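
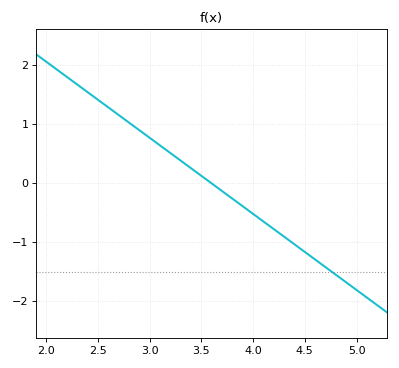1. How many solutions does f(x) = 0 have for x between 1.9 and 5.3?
1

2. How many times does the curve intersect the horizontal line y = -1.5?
1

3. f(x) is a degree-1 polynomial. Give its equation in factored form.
y = -1.29(x - 3.6)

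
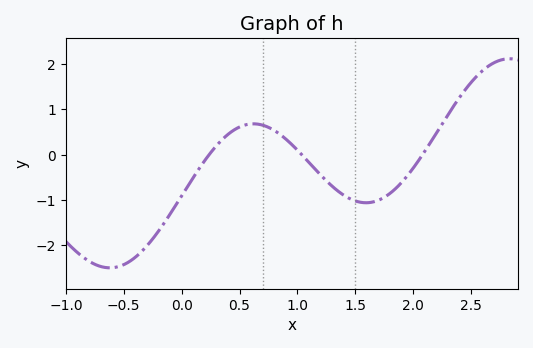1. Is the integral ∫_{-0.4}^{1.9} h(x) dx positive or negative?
negative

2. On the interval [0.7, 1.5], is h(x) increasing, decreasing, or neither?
decreasing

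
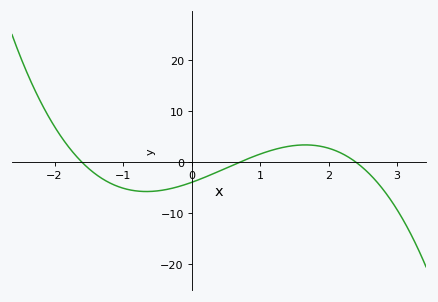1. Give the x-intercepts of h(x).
-1.6, 0.7, 2.4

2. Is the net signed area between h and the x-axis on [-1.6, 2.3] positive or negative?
negative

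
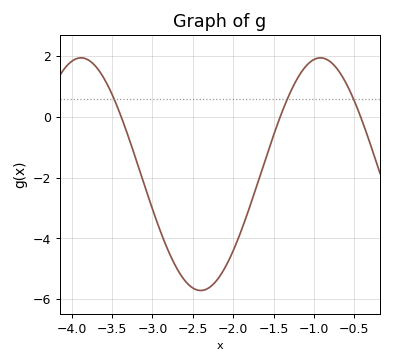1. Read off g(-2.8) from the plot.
-4.44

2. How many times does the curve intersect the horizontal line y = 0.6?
3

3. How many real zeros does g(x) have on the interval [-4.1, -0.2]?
3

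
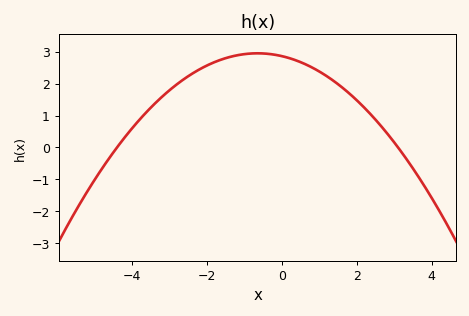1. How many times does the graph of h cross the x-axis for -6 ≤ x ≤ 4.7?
2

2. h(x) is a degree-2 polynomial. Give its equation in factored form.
y = -0.21(x + 4.4)(x - 3.1)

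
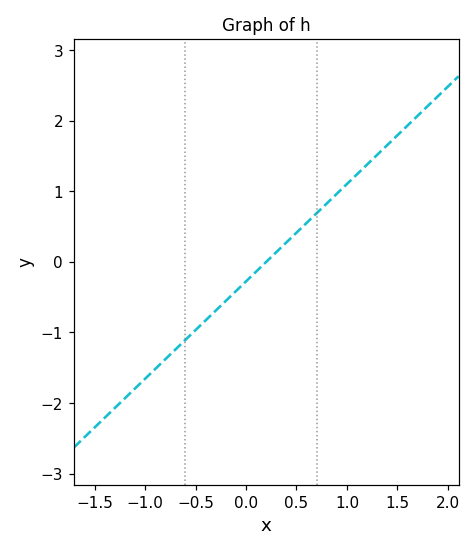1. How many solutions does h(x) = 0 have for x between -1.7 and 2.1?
1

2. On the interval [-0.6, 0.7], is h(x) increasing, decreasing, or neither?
increasing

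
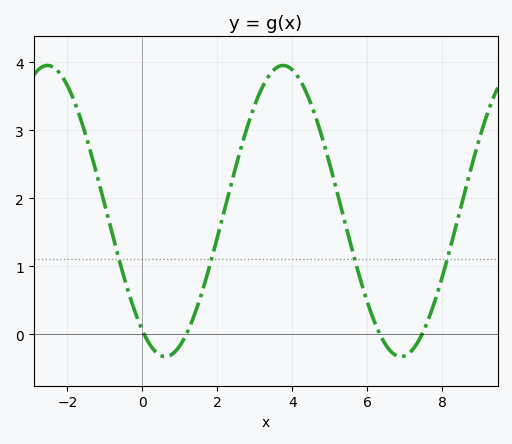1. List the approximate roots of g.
0, 1.2, 6.4, 7.4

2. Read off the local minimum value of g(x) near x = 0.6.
-0.3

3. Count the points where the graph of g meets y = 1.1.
4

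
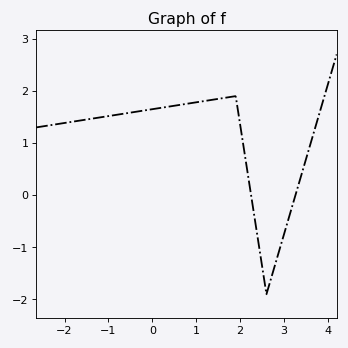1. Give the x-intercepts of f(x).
2.25, 3.26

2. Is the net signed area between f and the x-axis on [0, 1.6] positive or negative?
positive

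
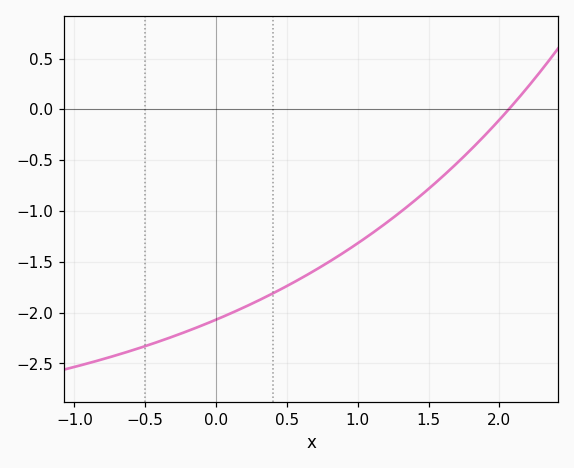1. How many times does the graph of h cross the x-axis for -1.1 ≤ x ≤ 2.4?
1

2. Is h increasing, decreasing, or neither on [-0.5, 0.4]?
increasing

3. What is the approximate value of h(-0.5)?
-2.35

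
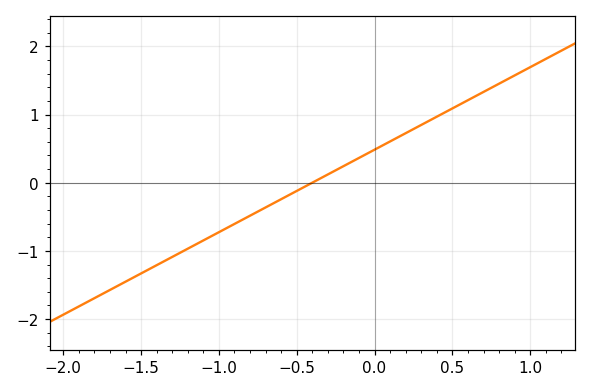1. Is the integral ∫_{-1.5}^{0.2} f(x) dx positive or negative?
negative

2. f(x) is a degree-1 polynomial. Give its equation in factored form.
y = 1.21(x + 0.4)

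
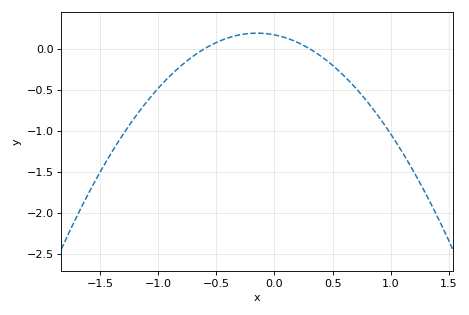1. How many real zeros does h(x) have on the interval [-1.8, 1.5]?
2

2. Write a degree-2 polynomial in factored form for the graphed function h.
y = -0.93(x + 0.6)(x - 0.3)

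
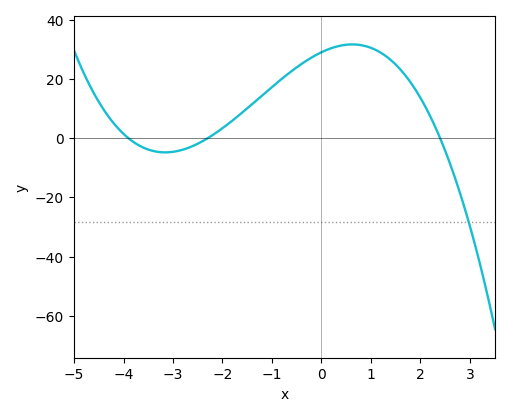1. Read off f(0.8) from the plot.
31.5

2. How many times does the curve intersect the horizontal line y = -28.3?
1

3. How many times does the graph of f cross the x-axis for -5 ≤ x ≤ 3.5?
3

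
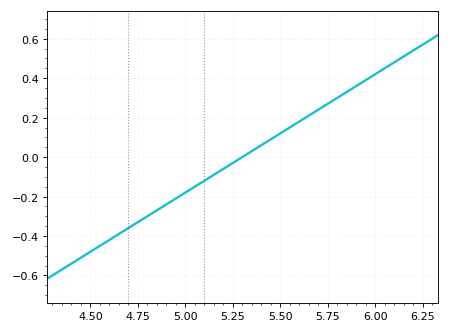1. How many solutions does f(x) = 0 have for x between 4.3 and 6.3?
1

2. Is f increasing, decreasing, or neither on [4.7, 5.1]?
increasing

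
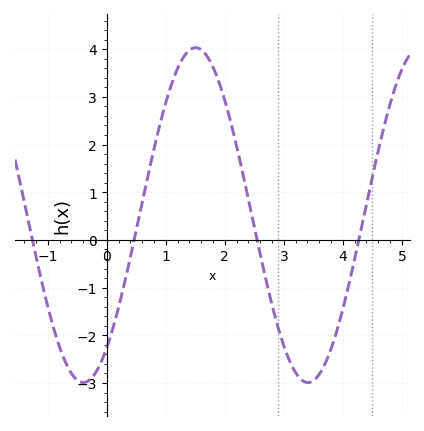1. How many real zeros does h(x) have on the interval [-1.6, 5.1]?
4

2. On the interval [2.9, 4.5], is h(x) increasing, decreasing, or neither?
neither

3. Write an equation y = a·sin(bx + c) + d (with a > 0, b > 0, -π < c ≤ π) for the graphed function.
y = 3.51sin(1.65x - 0.912) + 0.52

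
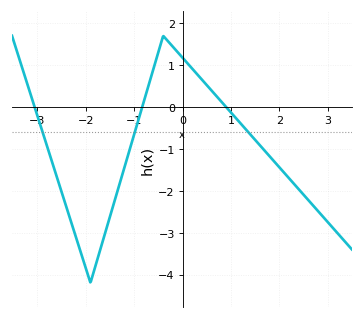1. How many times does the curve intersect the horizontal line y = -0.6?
3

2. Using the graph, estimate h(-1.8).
-3.81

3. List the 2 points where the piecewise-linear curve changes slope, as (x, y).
(-1.9, -4.2); (-0.4, 1.7)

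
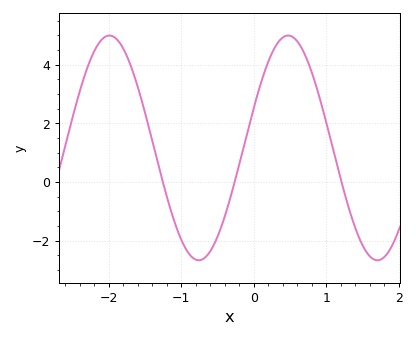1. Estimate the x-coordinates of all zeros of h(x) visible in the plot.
-1.25, -0.262, 1.21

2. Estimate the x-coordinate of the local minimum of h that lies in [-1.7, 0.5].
-0.757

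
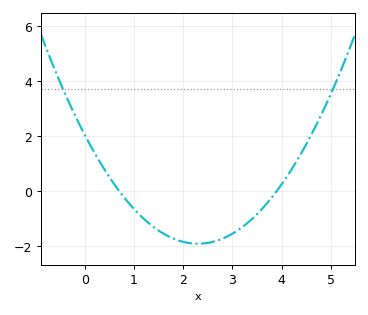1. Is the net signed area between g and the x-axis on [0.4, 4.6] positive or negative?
negative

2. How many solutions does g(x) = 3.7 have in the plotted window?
2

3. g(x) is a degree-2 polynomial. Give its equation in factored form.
y = 0.75(x - 0.7)(x - 3.9)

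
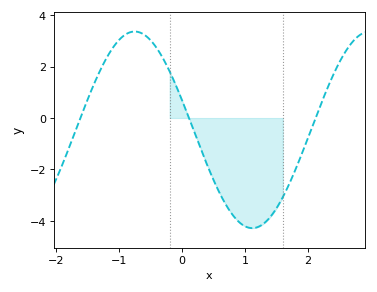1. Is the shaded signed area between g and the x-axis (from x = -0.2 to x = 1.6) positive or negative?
negative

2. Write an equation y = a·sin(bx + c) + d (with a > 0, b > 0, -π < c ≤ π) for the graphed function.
y = 3.82sin(1.68x + 2.84) - 0.46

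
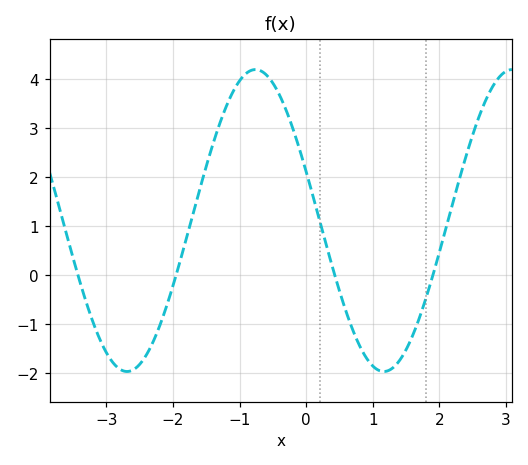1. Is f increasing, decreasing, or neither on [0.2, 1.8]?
neither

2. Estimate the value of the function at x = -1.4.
2.7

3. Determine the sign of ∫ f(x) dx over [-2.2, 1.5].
positive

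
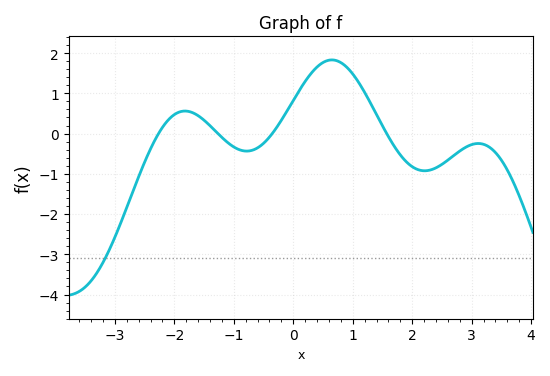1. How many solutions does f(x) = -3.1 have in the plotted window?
1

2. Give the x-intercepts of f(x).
-2.2, -1.2, -0.4, 1.6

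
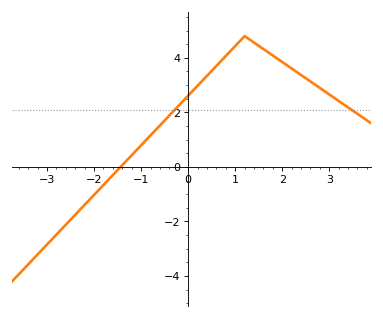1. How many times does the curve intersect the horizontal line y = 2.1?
2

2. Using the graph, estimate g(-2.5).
-2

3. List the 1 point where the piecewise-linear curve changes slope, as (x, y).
(1.2, 4.8)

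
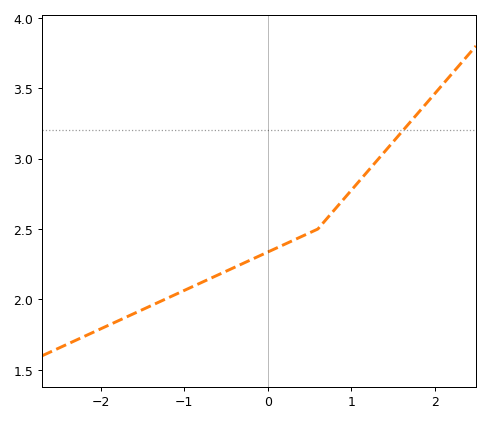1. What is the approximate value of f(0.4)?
2.45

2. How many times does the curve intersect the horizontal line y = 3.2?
1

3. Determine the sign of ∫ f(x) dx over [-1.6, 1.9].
positive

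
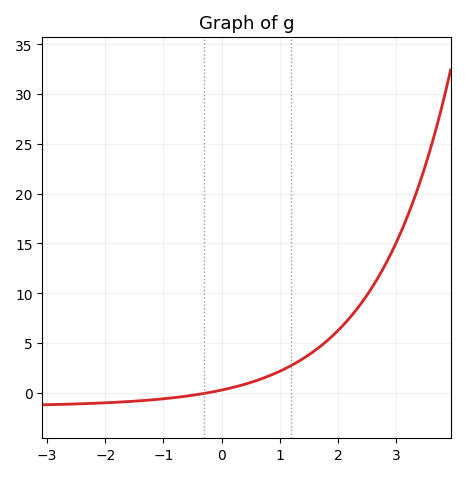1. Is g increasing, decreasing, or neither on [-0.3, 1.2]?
increasing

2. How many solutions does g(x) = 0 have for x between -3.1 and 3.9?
1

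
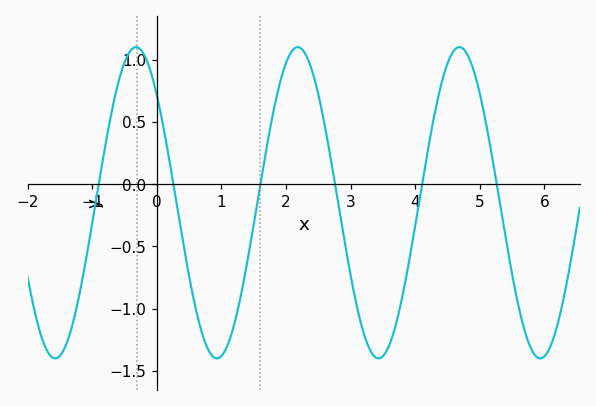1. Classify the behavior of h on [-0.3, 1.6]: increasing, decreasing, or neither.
neither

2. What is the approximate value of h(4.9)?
0.921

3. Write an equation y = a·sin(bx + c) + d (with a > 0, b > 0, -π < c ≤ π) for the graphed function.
y = 1.25sin(2.51x + 2.38) - 0.15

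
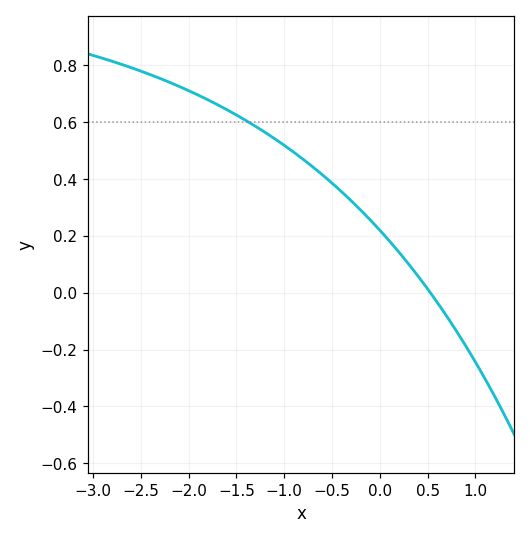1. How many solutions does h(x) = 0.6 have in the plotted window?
1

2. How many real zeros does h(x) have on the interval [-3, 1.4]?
1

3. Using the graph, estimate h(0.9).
-0.18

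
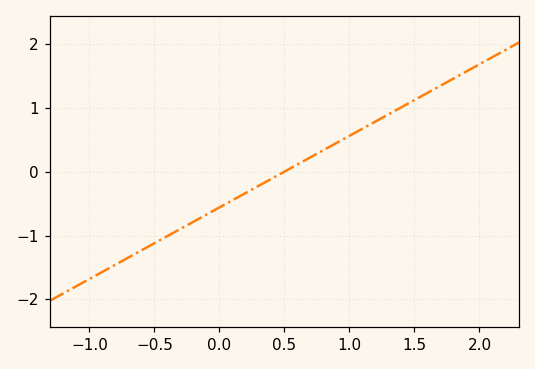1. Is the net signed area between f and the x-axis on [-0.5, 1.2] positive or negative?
negative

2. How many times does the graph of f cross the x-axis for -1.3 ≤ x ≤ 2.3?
1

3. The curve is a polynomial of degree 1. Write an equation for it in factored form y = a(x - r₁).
y = 1.12(x - 0.5)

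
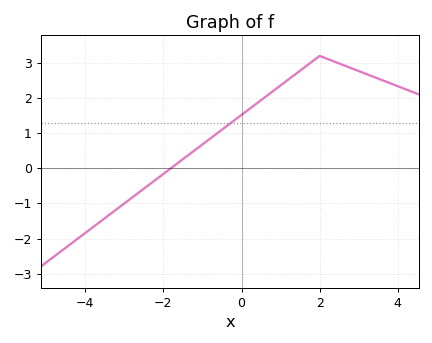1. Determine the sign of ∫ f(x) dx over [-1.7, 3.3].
positive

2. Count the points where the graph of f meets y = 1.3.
1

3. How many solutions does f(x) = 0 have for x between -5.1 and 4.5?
1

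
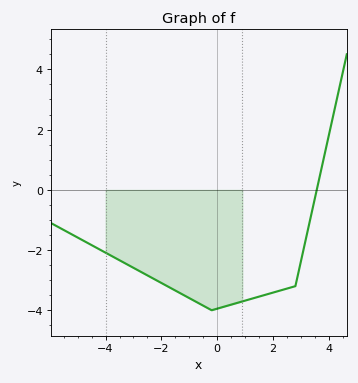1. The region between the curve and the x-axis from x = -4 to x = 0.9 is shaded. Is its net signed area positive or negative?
negative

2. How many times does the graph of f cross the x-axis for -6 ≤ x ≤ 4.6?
1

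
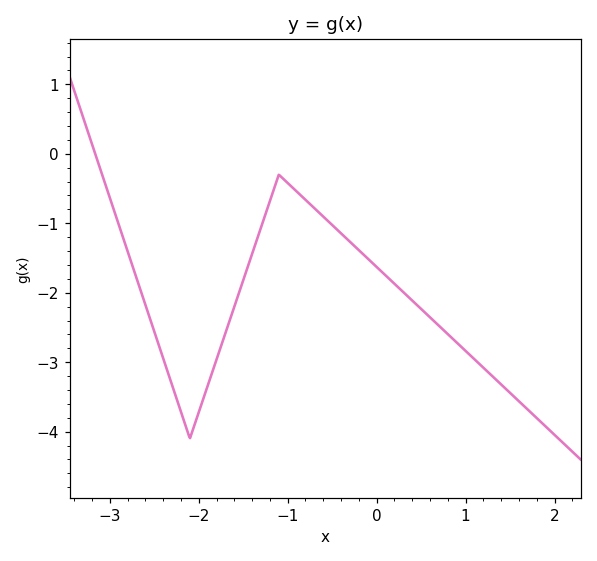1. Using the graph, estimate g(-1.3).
-1.1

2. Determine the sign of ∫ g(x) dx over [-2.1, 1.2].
negative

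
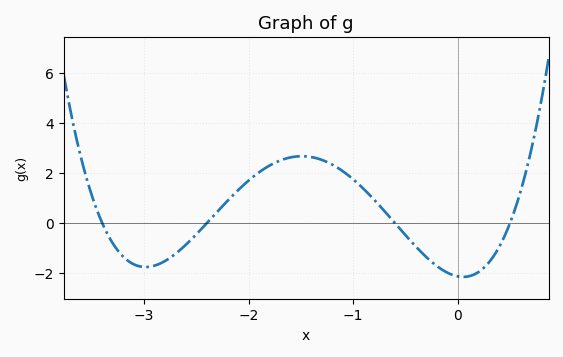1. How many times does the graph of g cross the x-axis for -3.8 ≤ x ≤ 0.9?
4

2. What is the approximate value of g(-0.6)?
0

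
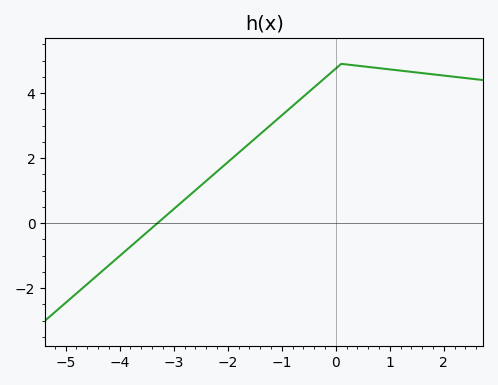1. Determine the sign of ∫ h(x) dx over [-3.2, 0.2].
positive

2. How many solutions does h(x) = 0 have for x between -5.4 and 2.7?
1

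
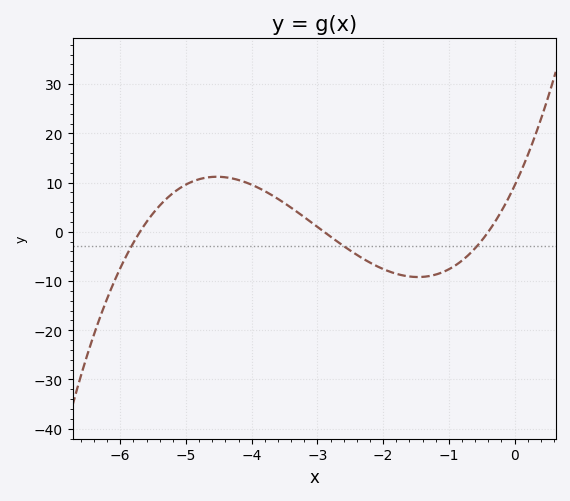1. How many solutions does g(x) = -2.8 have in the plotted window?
3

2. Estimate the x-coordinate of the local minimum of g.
-1.5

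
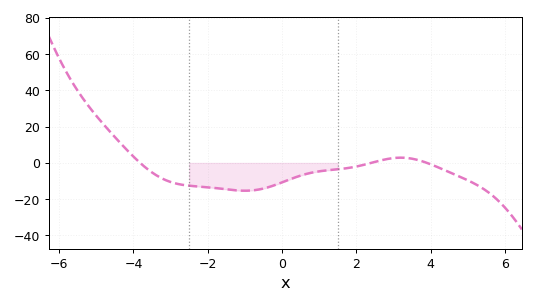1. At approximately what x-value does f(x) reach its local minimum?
-1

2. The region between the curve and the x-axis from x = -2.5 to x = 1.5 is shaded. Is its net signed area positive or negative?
negative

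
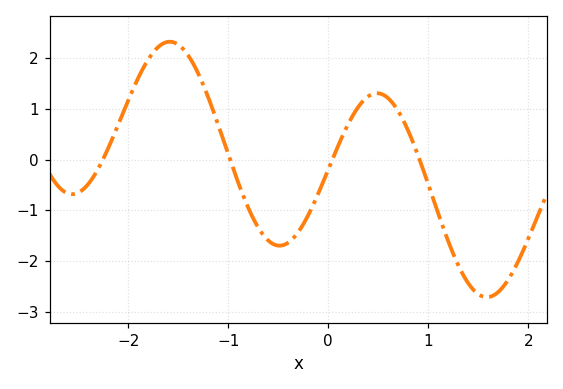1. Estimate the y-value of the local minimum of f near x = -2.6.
-0.683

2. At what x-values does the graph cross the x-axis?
-2.25, -0.983, 0.041, 0.913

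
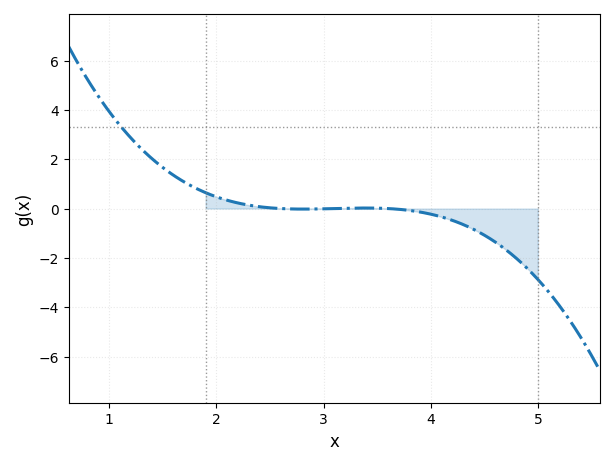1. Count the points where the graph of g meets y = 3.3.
1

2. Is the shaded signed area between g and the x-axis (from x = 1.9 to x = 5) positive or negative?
negative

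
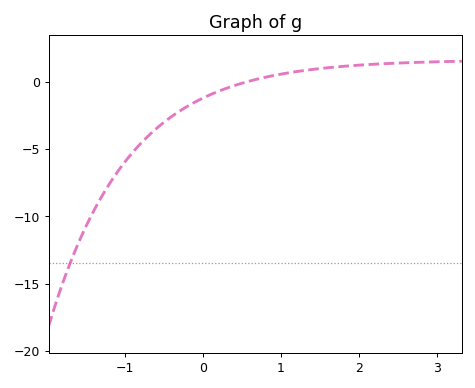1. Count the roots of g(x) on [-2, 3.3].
1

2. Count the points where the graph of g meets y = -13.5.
1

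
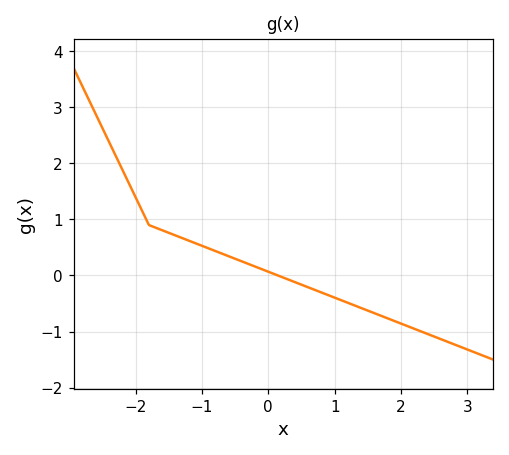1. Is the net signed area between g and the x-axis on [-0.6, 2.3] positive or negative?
negative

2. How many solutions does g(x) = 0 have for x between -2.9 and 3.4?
1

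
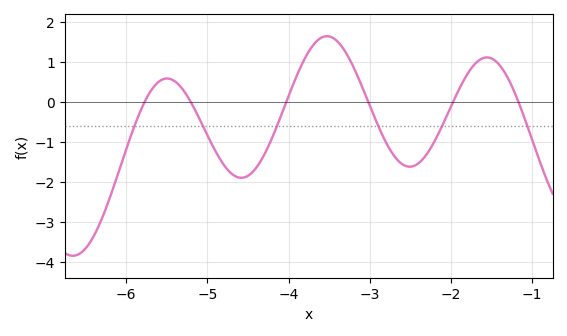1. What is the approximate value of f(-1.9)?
0.3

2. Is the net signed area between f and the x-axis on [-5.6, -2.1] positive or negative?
negative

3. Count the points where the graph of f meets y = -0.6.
6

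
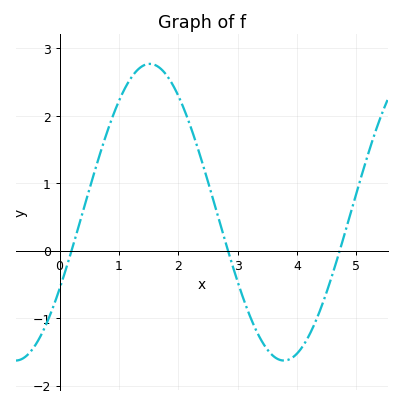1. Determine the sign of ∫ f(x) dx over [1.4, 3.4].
positive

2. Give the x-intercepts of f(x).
0.2, 2.8, 4.7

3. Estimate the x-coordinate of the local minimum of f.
3.8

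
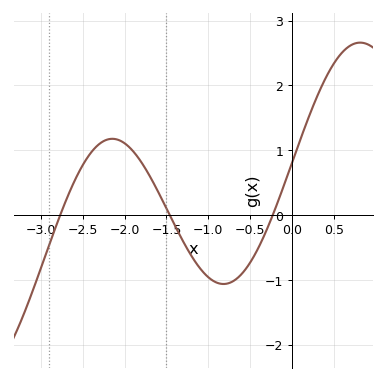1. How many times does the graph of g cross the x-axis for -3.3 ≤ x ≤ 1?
3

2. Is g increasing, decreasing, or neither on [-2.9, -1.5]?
neither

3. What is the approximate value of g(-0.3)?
-0.223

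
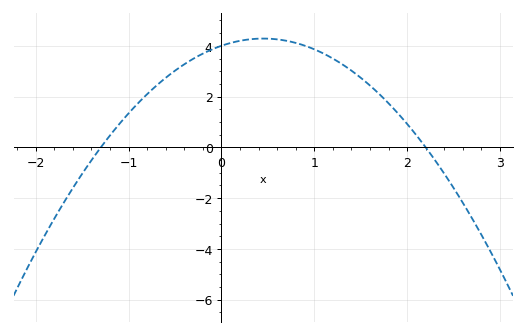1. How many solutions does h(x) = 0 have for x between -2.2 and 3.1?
2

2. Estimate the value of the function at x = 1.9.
1.34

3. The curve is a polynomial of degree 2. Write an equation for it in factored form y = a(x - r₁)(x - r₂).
y = -1.4(x + 1.3)(x - 2.2)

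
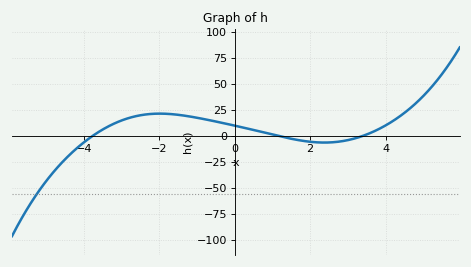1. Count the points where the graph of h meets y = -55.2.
1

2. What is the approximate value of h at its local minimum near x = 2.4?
-6.28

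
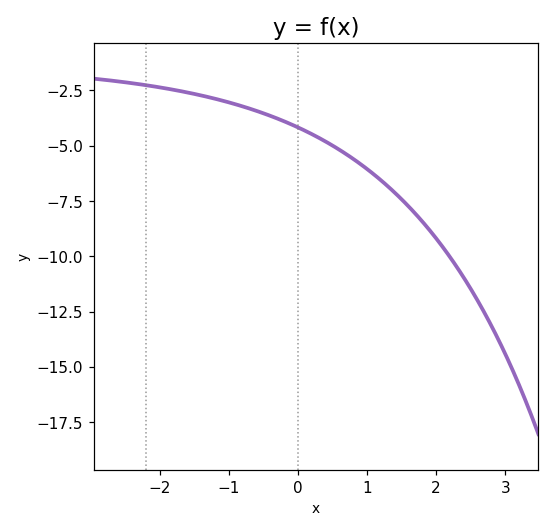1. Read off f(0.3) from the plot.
-4.64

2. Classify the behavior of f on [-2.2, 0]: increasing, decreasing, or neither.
decreasing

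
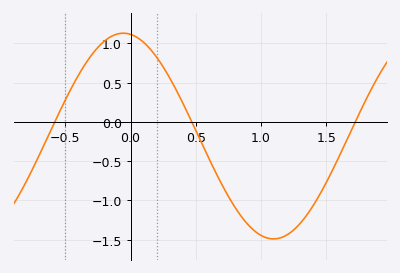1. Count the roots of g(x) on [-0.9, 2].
3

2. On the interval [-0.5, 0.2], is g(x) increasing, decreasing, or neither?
neither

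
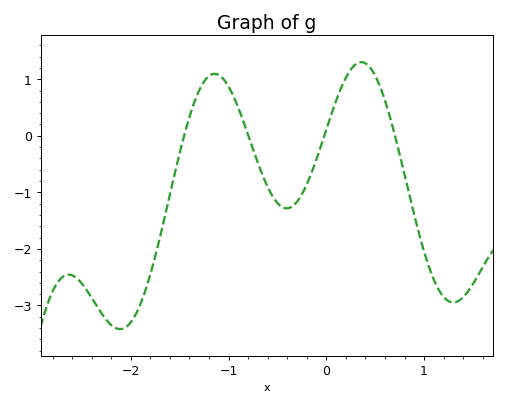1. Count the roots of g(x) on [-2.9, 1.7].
4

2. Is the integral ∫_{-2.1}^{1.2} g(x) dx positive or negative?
negative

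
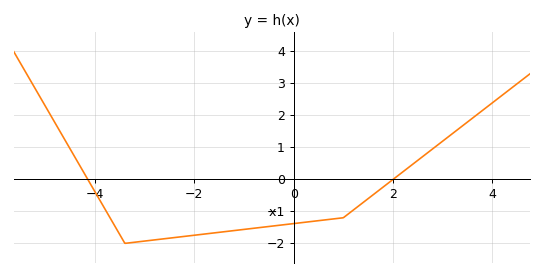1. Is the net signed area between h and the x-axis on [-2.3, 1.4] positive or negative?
negative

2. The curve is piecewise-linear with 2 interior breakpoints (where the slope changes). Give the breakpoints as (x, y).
(-3.4, -2); (1, -1.2)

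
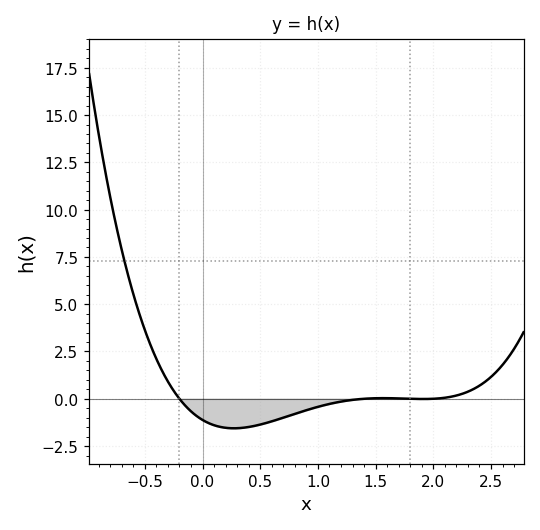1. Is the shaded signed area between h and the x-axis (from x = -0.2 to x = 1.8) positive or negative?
negative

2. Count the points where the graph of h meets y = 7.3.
1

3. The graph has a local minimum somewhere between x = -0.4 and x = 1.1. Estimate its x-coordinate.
0.3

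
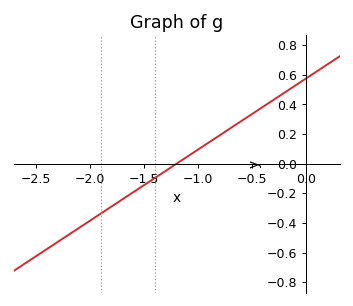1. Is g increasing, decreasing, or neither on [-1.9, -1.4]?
increasing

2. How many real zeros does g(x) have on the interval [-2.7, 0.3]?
1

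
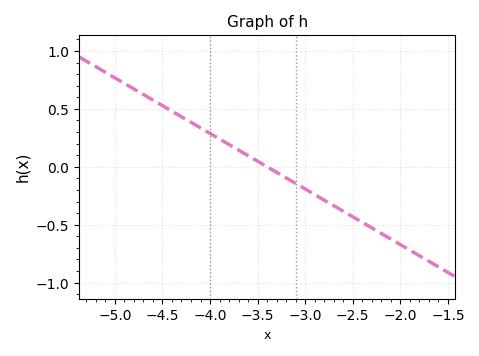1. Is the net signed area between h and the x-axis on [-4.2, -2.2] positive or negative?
negative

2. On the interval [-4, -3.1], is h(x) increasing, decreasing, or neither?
decreasing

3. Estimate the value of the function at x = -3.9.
0.24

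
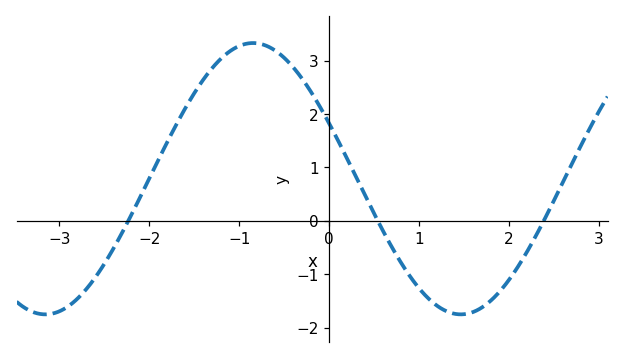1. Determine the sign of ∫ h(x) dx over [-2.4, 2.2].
positive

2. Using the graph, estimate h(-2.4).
-0.519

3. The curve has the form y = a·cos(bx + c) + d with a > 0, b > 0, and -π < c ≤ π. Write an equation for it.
y = 2.54cos(1.36x + 1.15) + 0.79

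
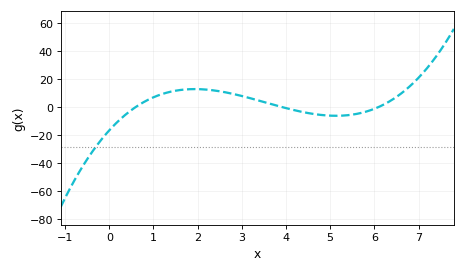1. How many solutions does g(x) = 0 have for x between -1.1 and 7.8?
3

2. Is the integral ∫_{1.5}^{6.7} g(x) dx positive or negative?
positive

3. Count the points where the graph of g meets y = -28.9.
1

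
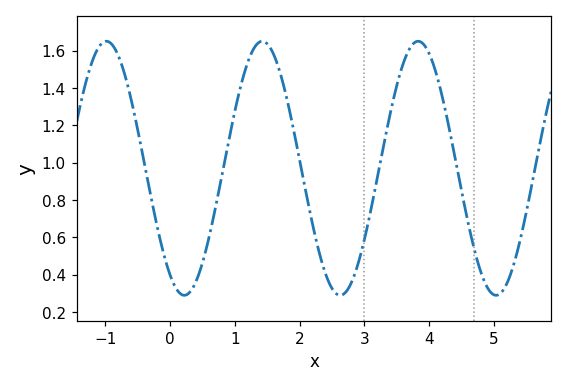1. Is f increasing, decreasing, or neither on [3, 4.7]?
neither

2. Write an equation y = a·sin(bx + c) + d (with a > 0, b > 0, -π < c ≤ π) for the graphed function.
y = 0.68sin(2.61x - 2.14) + 0.97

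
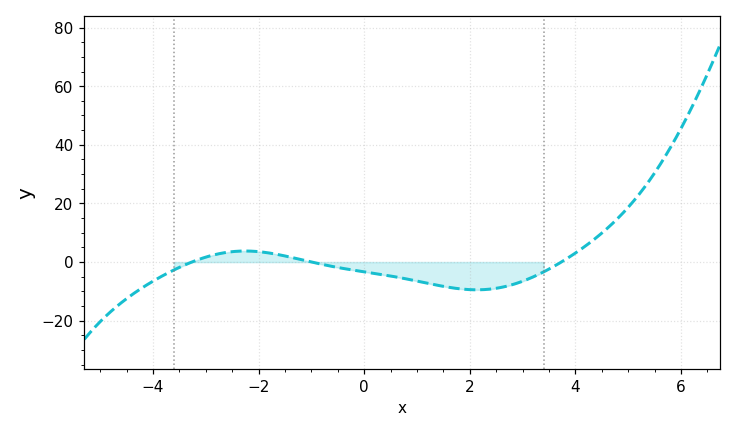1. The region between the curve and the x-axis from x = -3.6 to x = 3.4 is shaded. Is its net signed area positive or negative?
negative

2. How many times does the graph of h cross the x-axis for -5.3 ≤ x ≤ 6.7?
3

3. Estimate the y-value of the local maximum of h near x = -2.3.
4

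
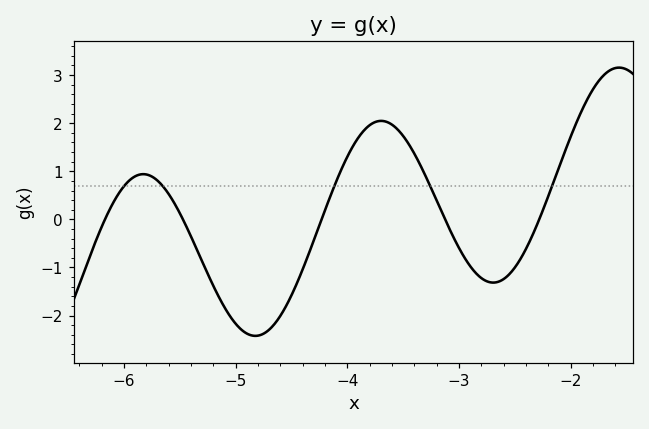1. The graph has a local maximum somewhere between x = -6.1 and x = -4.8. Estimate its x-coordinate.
-5.83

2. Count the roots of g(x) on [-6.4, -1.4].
5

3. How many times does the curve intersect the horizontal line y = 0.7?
5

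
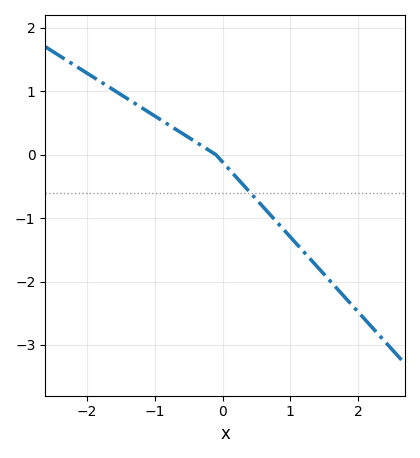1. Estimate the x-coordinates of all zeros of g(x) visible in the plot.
-0.1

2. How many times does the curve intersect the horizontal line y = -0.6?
1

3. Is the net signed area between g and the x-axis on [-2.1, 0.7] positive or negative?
positive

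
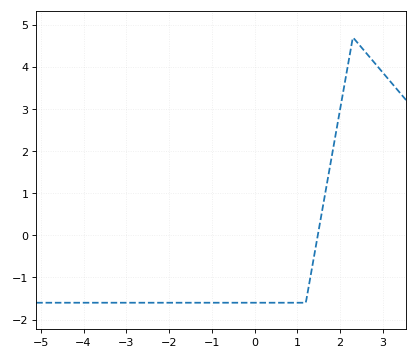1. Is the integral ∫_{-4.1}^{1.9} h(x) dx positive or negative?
negative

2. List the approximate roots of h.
1.4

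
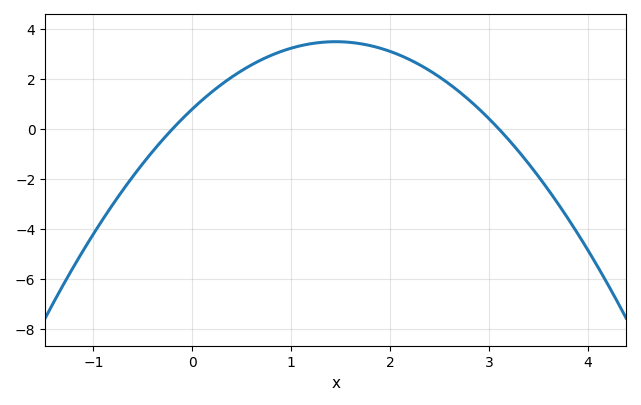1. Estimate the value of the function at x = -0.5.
-1.4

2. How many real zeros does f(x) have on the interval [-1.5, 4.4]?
2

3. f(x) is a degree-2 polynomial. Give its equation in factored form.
y = -1.28(x + 0.2)(x - 3.1)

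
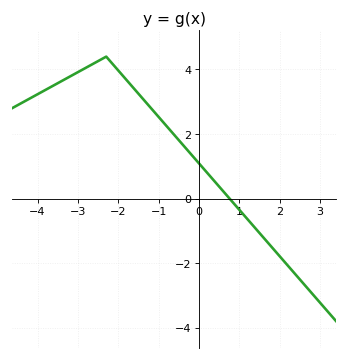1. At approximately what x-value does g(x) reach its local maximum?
-2.4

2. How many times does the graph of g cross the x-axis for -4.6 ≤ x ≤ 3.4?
1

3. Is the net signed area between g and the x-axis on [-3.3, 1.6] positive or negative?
positive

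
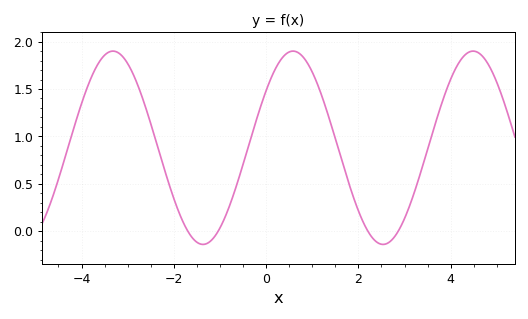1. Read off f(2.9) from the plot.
0.05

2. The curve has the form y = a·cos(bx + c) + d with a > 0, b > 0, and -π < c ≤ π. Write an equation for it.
y = 1.02cos(1.6x - 0.94) + 0.88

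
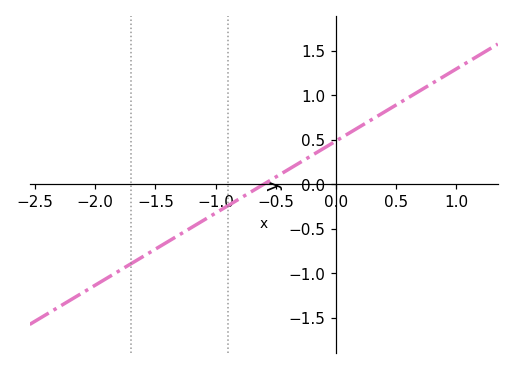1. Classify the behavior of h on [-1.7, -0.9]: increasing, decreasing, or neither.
increasing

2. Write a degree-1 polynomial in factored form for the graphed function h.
y = 0.81(x + 0.6)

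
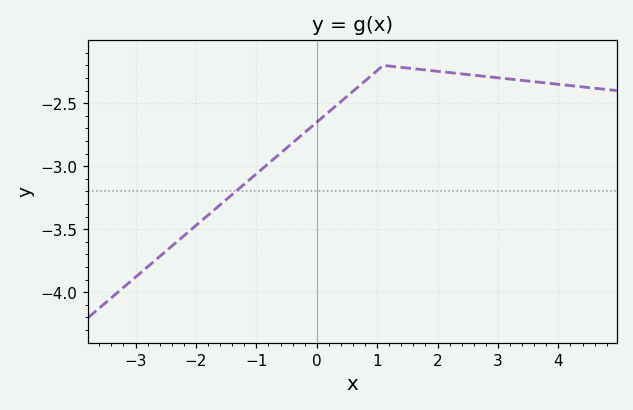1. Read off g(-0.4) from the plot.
-2.8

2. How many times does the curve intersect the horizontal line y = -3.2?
1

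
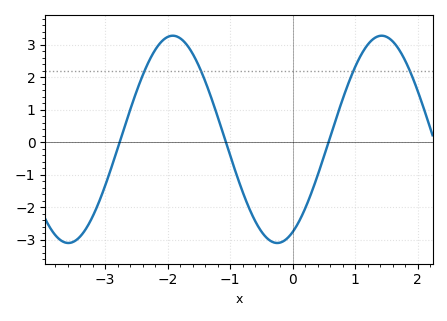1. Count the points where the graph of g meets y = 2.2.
4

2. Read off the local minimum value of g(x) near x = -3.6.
-3.1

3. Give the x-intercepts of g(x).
-2.8, -1.1, 0.6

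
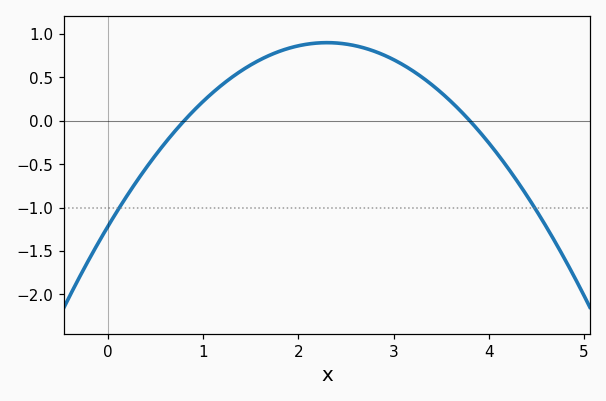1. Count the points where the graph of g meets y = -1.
2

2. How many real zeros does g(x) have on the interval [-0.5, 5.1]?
2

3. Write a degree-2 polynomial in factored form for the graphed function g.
y = -0.4(x - 0.8)(x - 3.8)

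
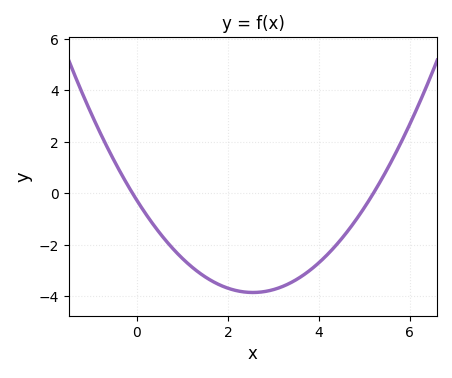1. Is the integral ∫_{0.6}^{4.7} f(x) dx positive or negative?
negative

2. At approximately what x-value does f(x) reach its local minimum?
2.55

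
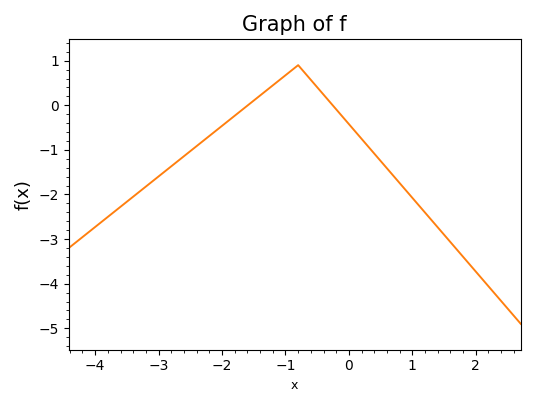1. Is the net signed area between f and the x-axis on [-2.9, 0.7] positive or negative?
negative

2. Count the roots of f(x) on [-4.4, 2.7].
2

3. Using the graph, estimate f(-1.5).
0.106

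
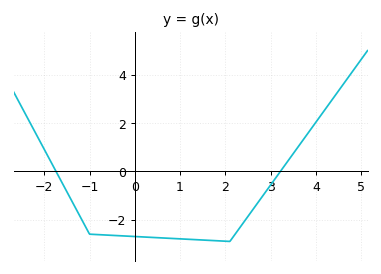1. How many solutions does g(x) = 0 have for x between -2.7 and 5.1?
2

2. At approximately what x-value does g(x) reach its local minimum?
2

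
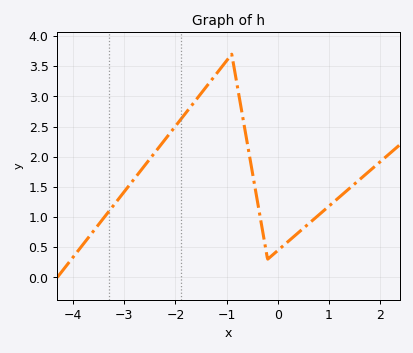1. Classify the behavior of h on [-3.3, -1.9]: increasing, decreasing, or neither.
increasing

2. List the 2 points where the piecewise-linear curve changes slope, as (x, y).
(-0.9, 3.7); (-0.2, 0.3)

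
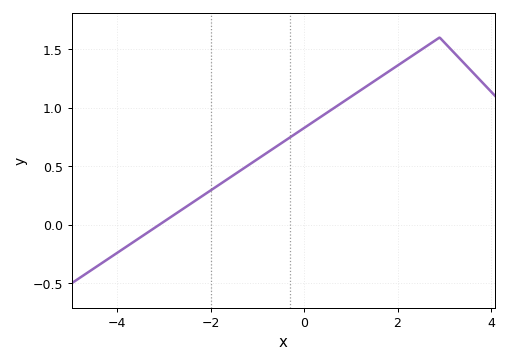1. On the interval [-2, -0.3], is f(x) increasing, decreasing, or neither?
increasing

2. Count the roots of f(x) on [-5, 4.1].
1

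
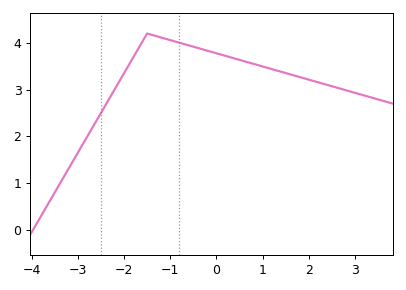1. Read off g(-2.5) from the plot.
2.5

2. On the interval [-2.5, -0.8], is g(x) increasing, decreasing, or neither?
neither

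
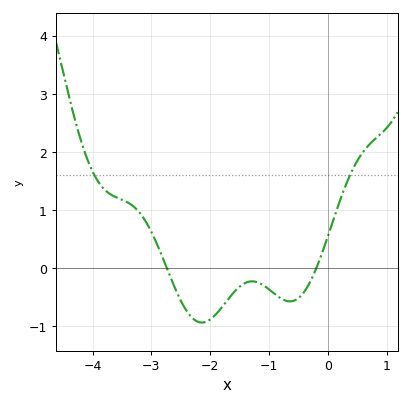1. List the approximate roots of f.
-2.74, -0.192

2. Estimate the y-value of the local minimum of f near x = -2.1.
-0.944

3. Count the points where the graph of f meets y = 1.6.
2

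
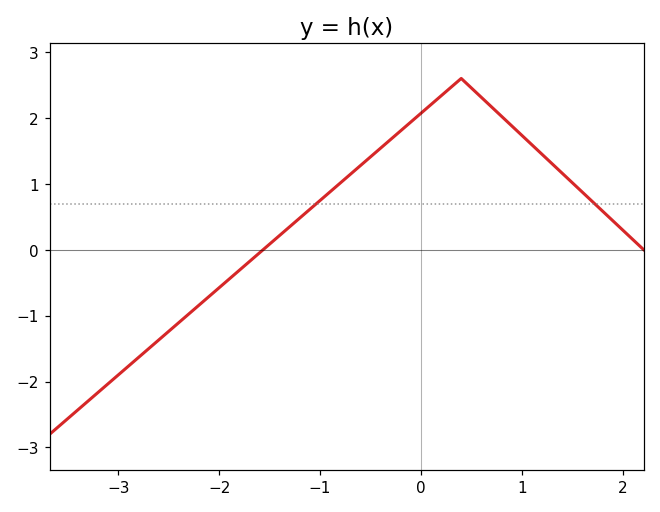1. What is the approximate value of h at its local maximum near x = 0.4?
2.6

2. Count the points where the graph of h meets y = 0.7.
2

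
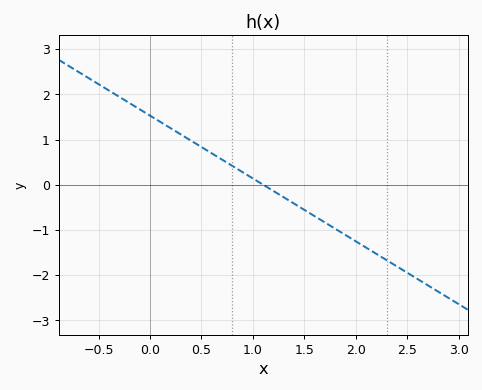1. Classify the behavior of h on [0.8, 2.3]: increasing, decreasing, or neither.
decreasing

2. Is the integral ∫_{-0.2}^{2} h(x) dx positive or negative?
positive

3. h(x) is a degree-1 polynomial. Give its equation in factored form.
y = -1.39(x - 1.1)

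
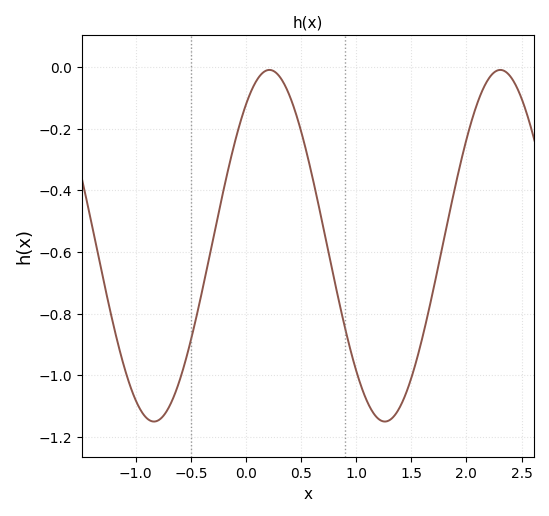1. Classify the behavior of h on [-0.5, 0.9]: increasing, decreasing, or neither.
neither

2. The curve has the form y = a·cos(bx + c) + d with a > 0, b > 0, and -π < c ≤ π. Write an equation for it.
y = 0.57cos(3x - 0.64) - 0.58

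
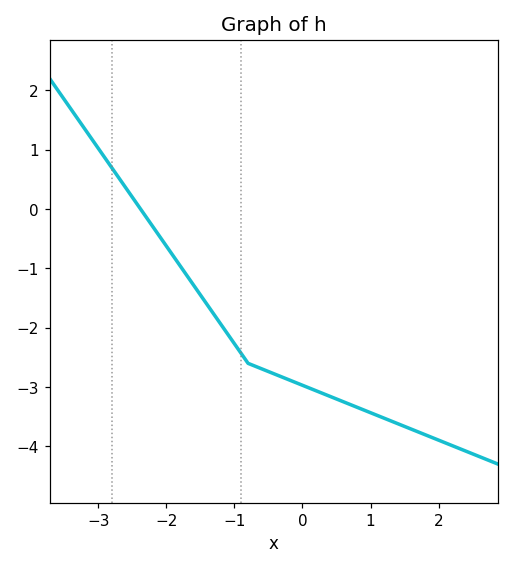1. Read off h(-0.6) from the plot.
-2.69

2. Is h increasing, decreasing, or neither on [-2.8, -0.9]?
decreasing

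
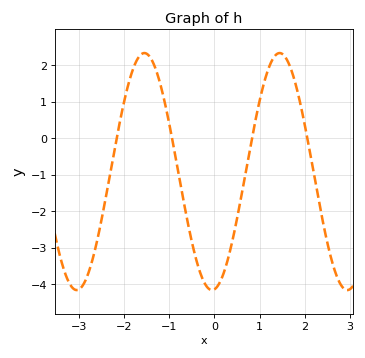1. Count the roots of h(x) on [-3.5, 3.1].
4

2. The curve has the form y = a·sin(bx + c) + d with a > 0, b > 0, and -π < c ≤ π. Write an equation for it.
y = 3.25sin(2.1x - 1.5) - 0.91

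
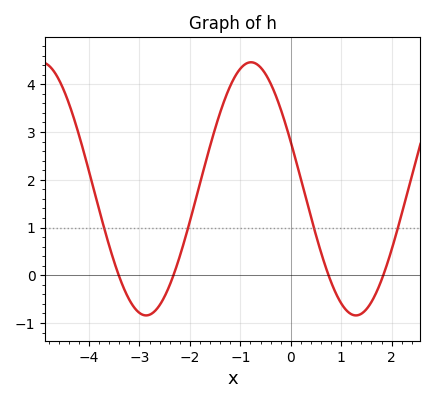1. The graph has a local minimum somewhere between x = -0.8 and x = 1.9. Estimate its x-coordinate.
1.29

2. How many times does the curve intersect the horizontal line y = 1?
4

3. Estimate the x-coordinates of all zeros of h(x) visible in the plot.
-3.41, -2.33, 0.75, 1.83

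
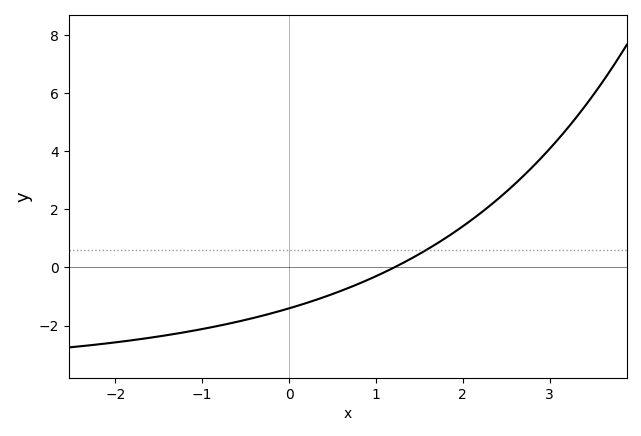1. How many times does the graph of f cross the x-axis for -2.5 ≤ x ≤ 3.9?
1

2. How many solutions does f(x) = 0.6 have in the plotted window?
1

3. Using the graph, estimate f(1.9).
1.2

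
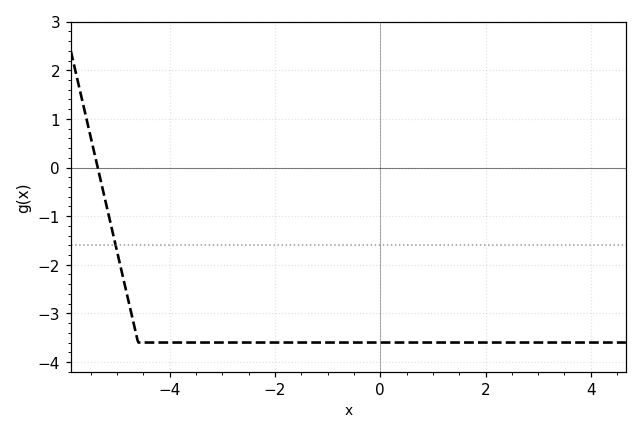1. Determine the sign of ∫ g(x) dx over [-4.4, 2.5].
negative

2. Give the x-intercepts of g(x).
-5.4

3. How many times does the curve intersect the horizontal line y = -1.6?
1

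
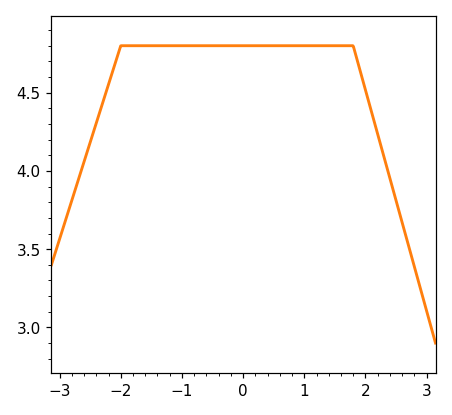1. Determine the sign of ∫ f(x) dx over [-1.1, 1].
positive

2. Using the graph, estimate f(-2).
4.8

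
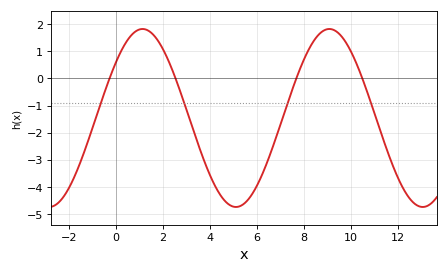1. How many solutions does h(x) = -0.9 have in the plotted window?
4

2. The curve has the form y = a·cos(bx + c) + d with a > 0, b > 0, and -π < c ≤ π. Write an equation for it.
y = 3.29cos(0.79x - 0.892) - 1.46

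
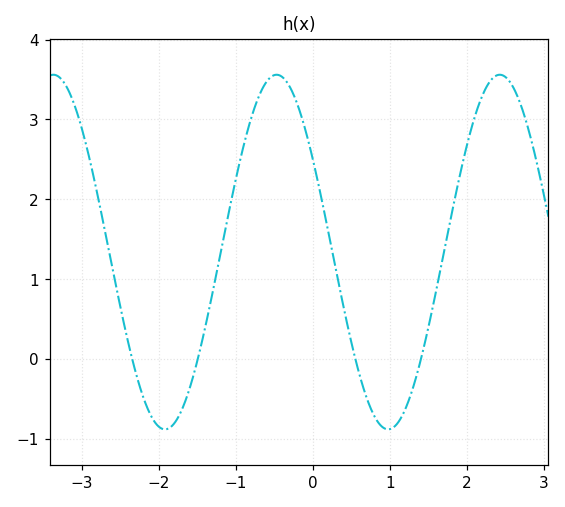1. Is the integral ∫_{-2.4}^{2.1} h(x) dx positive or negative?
positive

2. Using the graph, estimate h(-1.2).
1.3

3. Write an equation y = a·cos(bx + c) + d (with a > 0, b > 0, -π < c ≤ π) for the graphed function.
y = 2.22cos(2.2x + 1) + 1.34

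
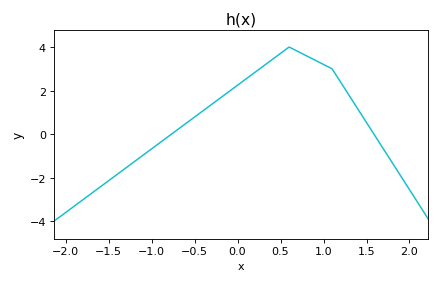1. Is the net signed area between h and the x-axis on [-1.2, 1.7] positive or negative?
positive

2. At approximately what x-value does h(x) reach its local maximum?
0.601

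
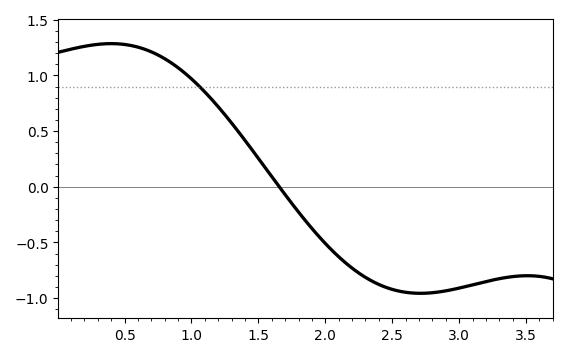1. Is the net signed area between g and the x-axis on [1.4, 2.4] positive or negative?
negative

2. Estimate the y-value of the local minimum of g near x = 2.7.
-0.957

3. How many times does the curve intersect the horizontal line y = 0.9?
1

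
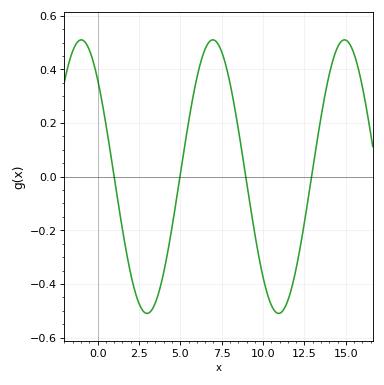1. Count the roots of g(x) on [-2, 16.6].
4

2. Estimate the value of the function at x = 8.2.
0.287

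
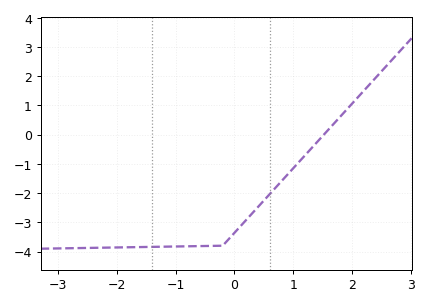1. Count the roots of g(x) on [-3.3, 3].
1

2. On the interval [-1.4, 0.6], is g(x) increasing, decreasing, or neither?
increasing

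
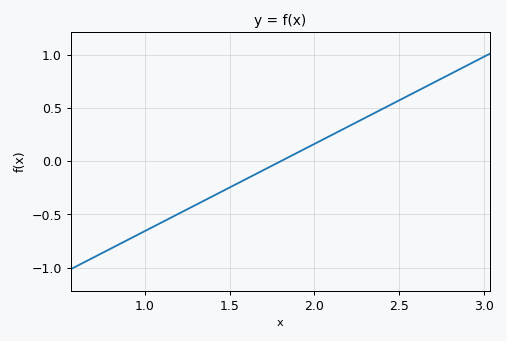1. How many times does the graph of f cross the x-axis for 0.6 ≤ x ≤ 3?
1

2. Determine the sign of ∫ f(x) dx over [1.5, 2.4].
positive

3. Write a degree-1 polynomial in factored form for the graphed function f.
y = 0.82(x - 1.8)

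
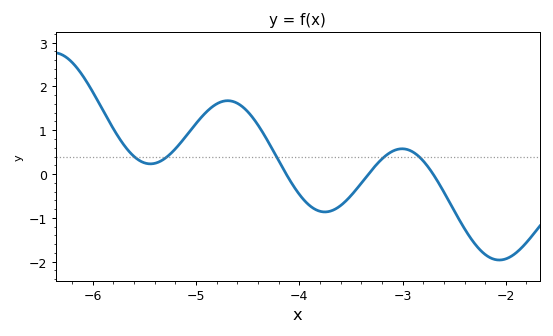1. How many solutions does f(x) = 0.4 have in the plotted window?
5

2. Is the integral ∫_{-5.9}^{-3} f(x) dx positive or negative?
positive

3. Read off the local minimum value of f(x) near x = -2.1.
-2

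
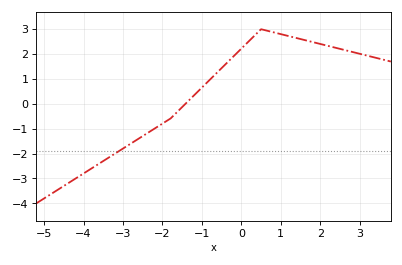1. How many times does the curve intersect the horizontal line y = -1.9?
1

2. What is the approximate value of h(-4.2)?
-3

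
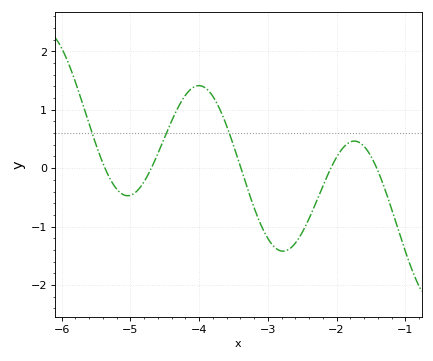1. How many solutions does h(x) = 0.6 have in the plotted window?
3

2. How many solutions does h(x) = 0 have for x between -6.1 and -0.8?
5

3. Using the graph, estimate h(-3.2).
-0.7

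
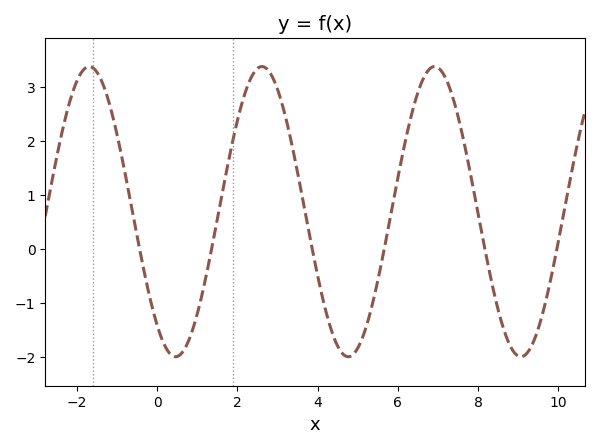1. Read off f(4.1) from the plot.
-0.8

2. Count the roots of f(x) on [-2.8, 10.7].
6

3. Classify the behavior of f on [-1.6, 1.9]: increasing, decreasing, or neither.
neither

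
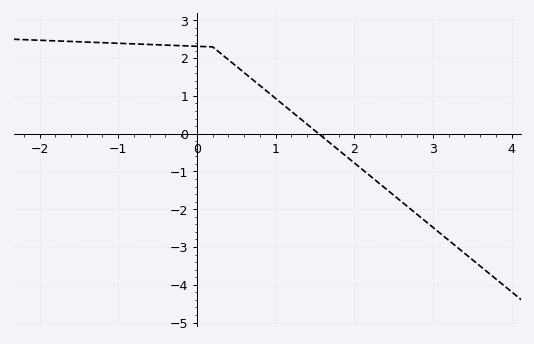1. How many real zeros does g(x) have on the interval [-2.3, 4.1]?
1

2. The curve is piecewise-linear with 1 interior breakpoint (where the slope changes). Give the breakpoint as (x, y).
(0.2, 2.3)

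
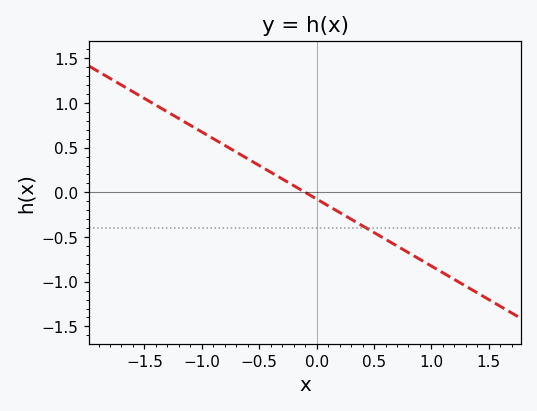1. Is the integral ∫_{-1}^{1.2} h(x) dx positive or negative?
negative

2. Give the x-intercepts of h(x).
-0.1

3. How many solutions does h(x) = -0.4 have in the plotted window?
1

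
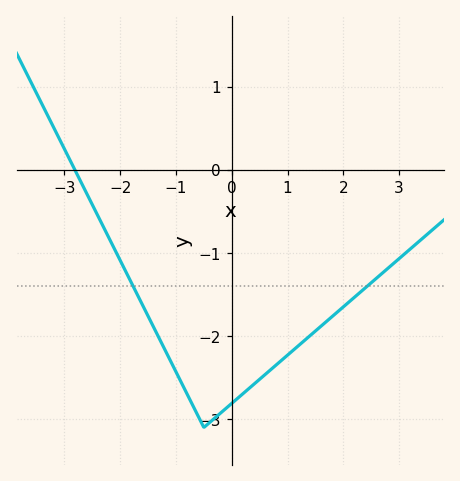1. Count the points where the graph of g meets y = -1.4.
2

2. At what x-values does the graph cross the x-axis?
-2.81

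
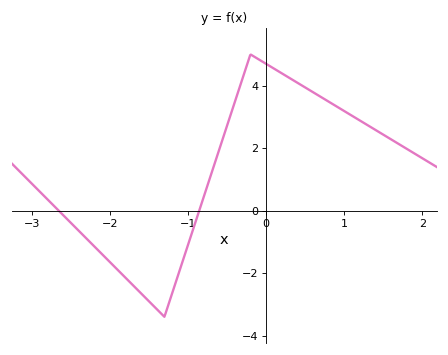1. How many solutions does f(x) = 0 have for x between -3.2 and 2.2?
2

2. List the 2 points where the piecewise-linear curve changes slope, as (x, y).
(-1.3, -3.4); (-0.2, 5)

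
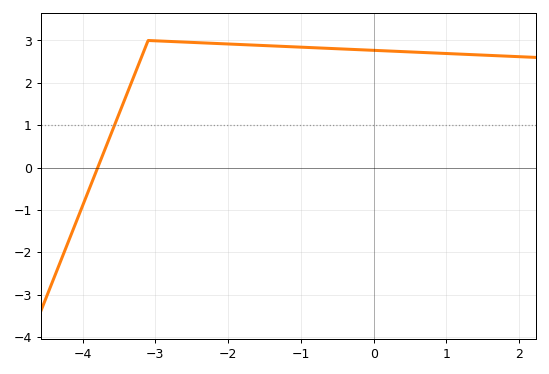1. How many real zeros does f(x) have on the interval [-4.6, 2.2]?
1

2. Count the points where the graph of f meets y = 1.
1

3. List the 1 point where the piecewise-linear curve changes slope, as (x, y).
(-3.1, 3)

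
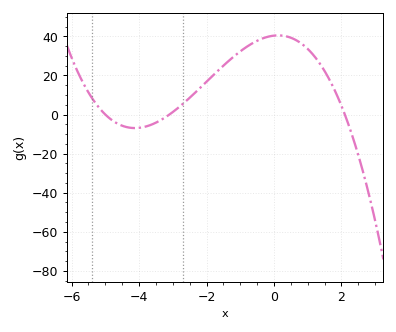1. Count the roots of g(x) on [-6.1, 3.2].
3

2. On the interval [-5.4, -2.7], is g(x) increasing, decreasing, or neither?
neither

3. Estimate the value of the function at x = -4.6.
-4.98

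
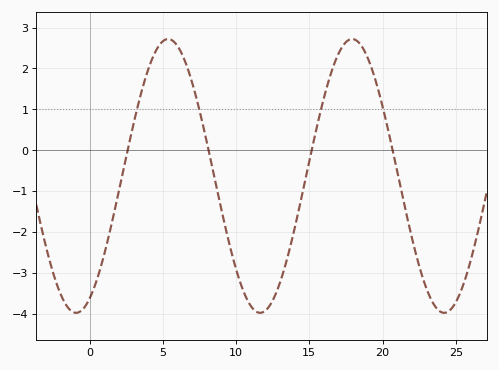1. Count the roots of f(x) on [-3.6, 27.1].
4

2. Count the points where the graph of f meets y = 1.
4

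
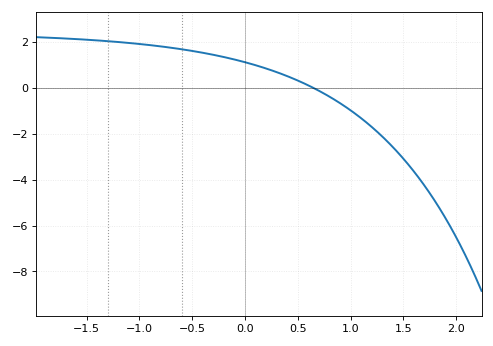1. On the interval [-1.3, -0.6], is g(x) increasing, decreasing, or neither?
decreasing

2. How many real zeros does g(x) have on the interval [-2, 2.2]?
1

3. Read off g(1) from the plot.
-0.977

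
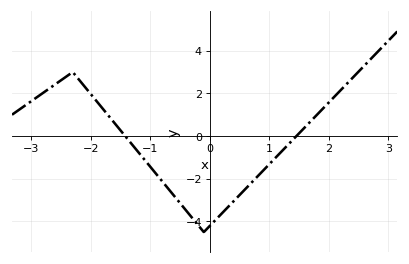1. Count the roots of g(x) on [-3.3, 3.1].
2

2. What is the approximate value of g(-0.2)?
-4.2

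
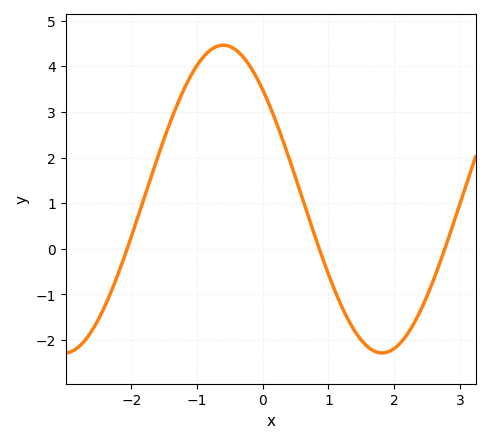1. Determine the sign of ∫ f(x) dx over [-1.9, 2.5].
positive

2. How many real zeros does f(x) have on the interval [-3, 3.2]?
3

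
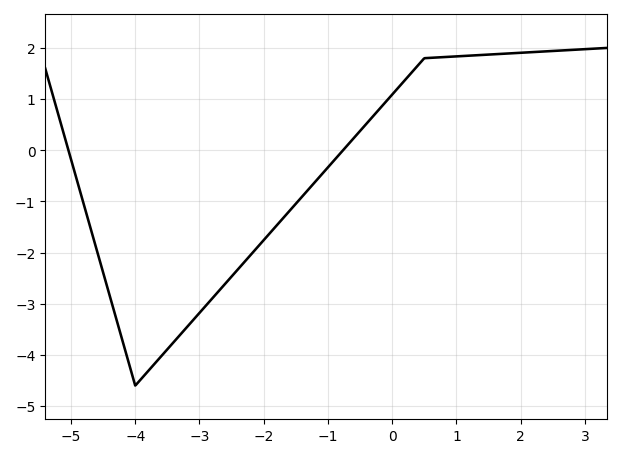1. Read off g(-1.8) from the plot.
-1.47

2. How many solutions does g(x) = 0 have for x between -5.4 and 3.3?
2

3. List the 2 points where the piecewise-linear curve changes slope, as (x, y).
(-4, -4.6); (0.5, 1.8)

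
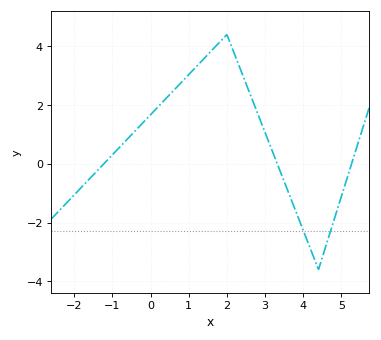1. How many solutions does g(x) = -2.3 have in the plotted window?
2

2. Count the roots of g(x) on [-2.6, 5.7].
3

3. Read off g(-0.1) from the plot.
1.6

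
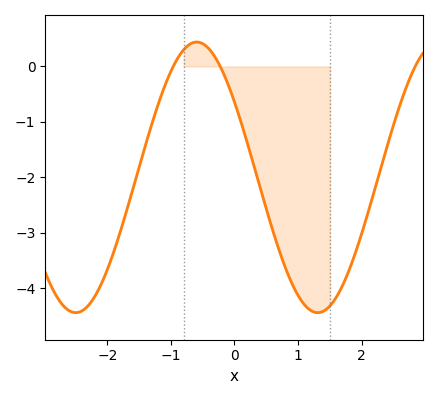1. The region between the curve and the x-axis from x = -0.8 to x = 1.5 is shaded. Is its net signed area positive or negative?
negative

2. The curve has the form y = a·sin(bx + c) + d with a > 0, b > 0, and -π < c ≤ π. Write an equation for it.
y = 2.44sin(1.65x + 2.55) - 2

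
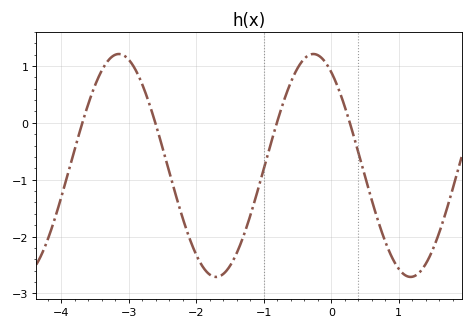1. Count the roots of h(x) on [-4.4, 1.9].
4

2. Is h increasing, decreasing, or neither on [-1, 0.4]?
neither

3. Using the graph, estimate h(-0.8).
0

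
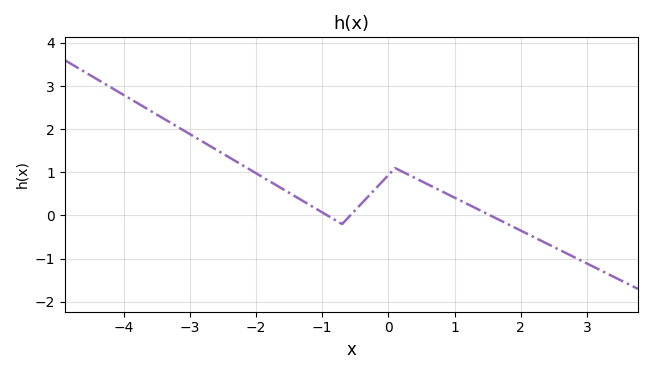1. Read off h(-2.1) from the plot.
1.1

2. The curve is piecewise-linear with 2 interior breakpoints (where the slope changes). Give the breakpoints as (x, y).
(-0.7, -0.2); (0.1, 1.1)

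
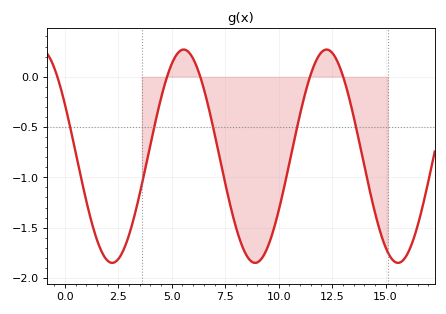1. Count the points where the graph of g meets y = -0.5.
5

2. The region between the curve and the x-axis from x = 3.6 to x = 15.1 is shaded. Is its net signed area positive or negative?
negative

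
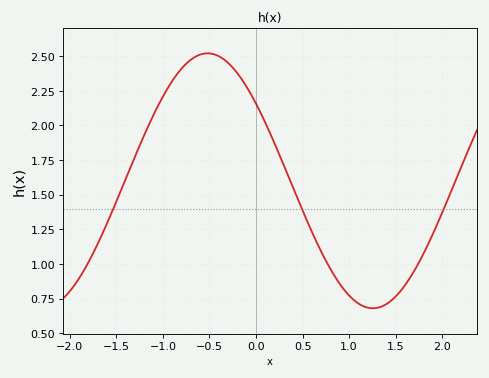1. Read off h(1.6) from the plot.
0.847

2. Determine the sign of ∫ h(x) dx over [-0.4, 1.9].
positive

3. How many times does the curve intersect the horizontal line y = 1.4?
3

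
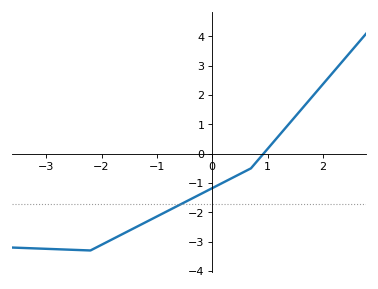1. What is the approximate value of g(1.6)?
1.5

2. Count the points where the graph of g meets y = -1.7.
1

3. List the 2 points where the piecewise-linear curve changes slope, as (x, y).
(-2.2, -3.3); (0.7, -0.5)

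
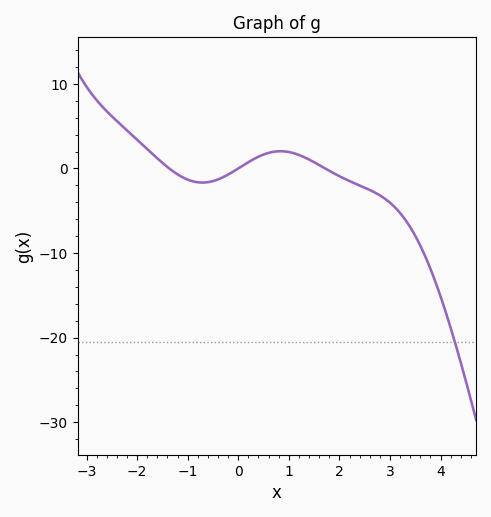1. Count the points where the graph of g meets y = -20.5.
1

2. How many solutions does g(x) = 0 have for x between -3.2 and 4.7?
3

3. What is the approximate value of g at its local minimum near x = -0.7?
-2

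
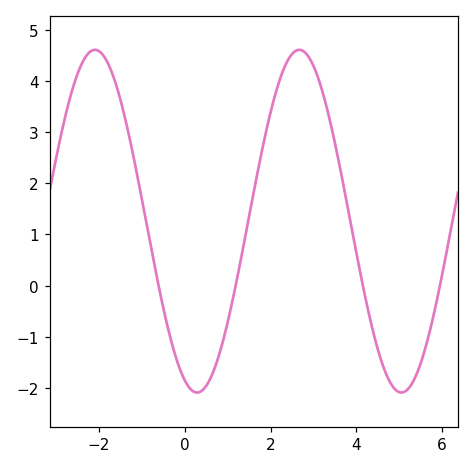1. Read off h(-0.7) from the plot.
0.4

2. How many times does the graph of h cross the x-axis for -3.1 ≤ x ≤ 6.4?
4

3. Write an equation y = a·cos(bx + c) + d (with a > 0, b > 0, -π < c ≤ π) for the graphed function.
y = 3.35cos(1.3x + 2.8) + 1.26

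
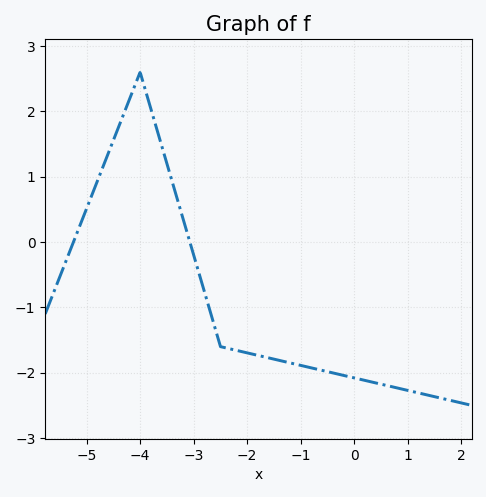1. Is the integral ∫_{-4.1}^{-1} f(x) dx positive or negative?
negative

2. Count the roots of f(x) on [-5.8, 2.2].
2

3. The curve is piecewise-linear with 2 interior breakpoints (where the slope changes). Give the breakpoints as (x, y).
(-4, 2.6); (-2.5, -1.6)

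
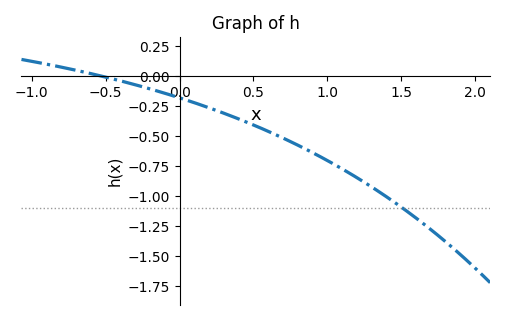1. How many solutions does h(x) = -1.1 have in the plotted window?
1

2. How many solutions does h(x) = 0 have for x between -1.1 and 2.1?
1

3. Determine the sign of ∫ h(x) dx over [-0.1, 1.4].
negative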